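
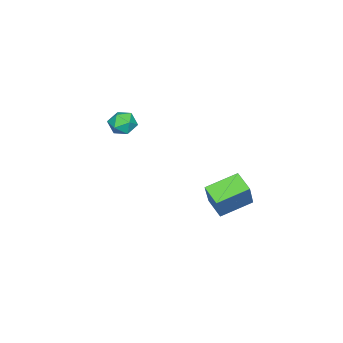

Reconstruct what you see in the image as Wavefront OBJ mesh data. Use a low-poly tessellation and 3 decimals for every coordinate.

v -1.404 1.034 -0.155
v -2.635 2.093 0.412
v -0.88 1.9 -0.634
v -2.111 2.959 -0.067
v -0.429 1.321 1.427
v -1.66 2.38 1.994
v 0.095 2.187 0.948
v -1.136 3.246 1.515
v -2.727 -3.786 3.309
v -2.367 -3.538 3.94
v -1.633 -4.082 2.8
v -1.273 -3.834 3.431
v -1.702 -4.47 3.458
v -2.378 -4.287 3.773
v -1.622 -3.333 2.967
v -2.298 -3.15 3.282
v -1.684 -3.258 3.729
v -1.733 -3.962 4.032
v -2.267 -3.658 2.708
v -2.316 -4.362 3.011
f 2 4 1
f 5 2 1
f 1 4 3
f 3 5 1
f 2 8 4
f 6 2 5
f 6 8 2
f 4 8 3
f 7 5 3
f 3 8 7
f 7 6 5
f 8 6 7
f 9 20 14
f 9 14 10
f 9 10 16
f 9 16 19
f 9 19 20
f 10 14 18
f 14 20 13
f 20 19 11
f 19 16 15
f 16 10 17
f 12 18 13
f 12 13 11
f 12 11 15
f 12 15 17
f 12 17 18
f 13 18 14
f 11 13 20
f 15 11 19
f 17 15 16
f 18 17 10



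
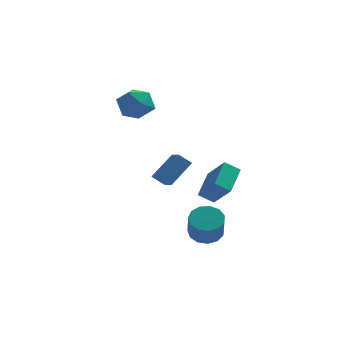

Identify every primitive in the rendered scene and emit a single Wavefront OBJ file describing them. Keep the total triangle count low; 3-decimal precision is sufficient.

v 0.456 -2.974 -4.304
v 1.107 -2.296 -3.908
v 1.216 -3.268 -2.421
v 0.564 -3.946 -2.816
v 0.581 -2.123 -3.756
v 0.69 -3.094 -2.269
v 0.015 -2.219 -3.778
v 0.123 -3.191 -2.291
v -0.411 -2.555 -3.967
v -0.303 -3.527 -2.48
v -0.562 -3.025 -4.262
v -0.454 -3.996 -2.775
v -0.39 -3.478 -4.571
v -0.281 -4.45 -3.084
v 0.051 -3.771 -4.795
v 0.159 -4.743 -3.308
v 0.62 -3.811 -4.863
v 0.729 -4.783 -3.375
v 1.137 -3.586 -4.753
v 1.246 -4.558 -3.266
v 1.438 -3.166 -4.501
v 1.546 -4.138 -3.013
v 1.427 -2.685 -4.186
v 1.535 -3.657 -2.698
v -1.449 -3.269 -0.634
v -2.181 -3.307 -0.014
v -1.92 -2.147 -1.12
v -2.652 -2.186 -0.5
v -0.388 -2.254 0.68
v -1.12 -2.293 1.3
v -0.859 -1.133 0.194
v -1.591 -1.171 0.814
v -3.585 2.313 2.455
v -2.809 1.744 3.255
v -5.111 2.076 3.765
v -4.335 1.507 4.565
v -4.21 2.73 4.335
v -3.267 2.877 3.526
v -4.653 0.943 3.494
v -3.71 1.09 2.685
v -3.47 0.897 3.898
v -3.196 2.002 4.417
v -4.724 1.818 2.603
v -4.45 2.923 3.122
v 1.064 -5.188 0.429
v 1.494 -3.505 1.337
v 0.092 -4.222 -0.901
v 0.522 -2.539 0.006
v 1.938 -5.101 -0.146
v 2.368 -3.418 0.761
v 0.966 -4.135 -1.477
v 1.396 -2.452 -0.569
f 2 1 5
f 2 5 3
f 3 5 6
f 3 6 4
f 5 1 7
f 5 7 6
f 6 7 8
f 6 8 4
f 7 1 9
f 7 9 8
f 8 9 10
f 8 10 4
f 9 1 11
f 9 11 10
f 10 11 12
f 10 12 4
f 11 1 13
f 11 13 12
f 12 13 14
f 12 14 4
f 13 1 15
f 13 15 14
f 14 15 16
f 14 16 4
f 15 1 17
f 15 17 16
f 16 17 18
f 16 18 4
f 17 1 19
f 17 19 18
f 18 19 20
f 18 20 4
f 19 1 21
f 19 21 20
f 20 21 22
f 20 22 4
f 21 1 23
f 21 23 22
f 22 23 24
f 22 24 4
f 23 1 2
f 23 2 24
f 24 2 3
f 24 3 4
f 26 28 25
f 29 26 25
f 25 28 27
f 27 29 25
f 26 32 28
f 30 26 29
f 30 32 26
f 28 32 27
f 31 29 27
f 27 32 31
f 31 30 29
f 32 30 31
f 33 44 38
f 33 38 34
f 33 34 40
f 33 40 43
f 33 43 44
f 34 38 42
f 38 44 37
f 44 43 35
f 43 40 39
f 40 34 41
f 36 42 37
f 36 37 35
f 36 35 39
f 36 39 41
f 36 41 42
f 37 42 38
f 35 37 44
f 39 35 43
f 41 39 40
f 42 41 34
f 46 48 45
f 49 46 45
f 45 48 47
f 47 49 45
f 46 52 48
f 50 46 49
f 50 52 46
f 48 52 47
f 51 49 47
f 47 52 51
f 51 50 49
f 52 50 51



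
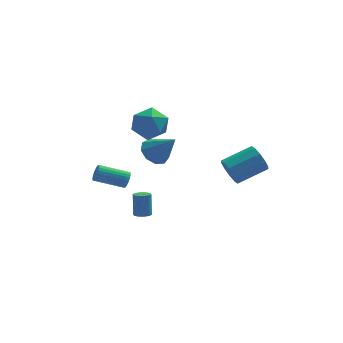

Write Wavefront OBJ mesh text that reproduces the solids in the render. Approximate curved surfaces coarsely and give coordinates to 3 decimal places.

v -1.154 2.671 -1.084
v -0.655 2.095 -1.762
v -0.046 1.809 0.464
v -0.318 2.699 -1.667
v -0.373 3.289 -1.3
v -0.793 3.59 -0.831
v -1.382 3.461 -0.481
v -1.865 2.962 -0.413
v -2.015 2.326 -0.659
v -1.763 1.852 -1.104
v -1.225 1.761 -1.539
v -3.104 -0.452 -1.272
v -2.906 -0.185 -0.809
v -4.678 -0.021 -0.145
v -4.876 -0.288 -0.608
v -2.941 -0.013 -0.946
v -4.714 0.151 -0.282
v -3.001 0.091 -1.133
v -4.774 0.255 -0.469
v -3.077 0.113 -1.341
v -4.85 0.277 -0.677
v -3.157 0.049 -1.538
v -4.93 0.213 -0.875
v -3.229 -0.091 -1.695
v -5.001 0.073 -1.032
v -3.281 -0.287 -1.787
v -5.054 -0.123 -1.124
v -3.307 -0.507 -1.801
v -5.08 -0.343 -1.138
v -3.302 -0.719 -1.735
v -5.074 -0.555 -1.071
v -3.266 -0.891 -1.598
v -5.039 -0.727 -0.934
v -3.206 -0.995 -1.411
v -4.979 -0.831 -0.747
v -3.13 -1.017 -1.203
v -4.903 -0.853 -0.539
v -3.05 -0.953 -1.005
v -4.823 -0.789 -0.342
v -2.979 -0.813 -0.848
v -4.751 -0.649 -0.185
v -2.926 -0.617 -0.756
v -4.699 -0.453 -0.093
v -2.9 -0.397 -0.742
v -4.673 -0.233 -0.079
v -2.619 1.666 1.621
v -1.595 2.172 1.137
v -1.525 0.868 3.103
v -0.501 1.374 2.619
v -1.368 2.099 3.13
v -2.045 2.592 2.215
v -1.075 0.448 2.025
v -1.752 0.941 1.11
v -0.641 1.419 1.387
v -0.822 2.439 2.07
v -2.298 0.601 2.17
v -2.479 1.621 2.853
v -2.308 -1.155 -3.846
v -2.014 -0.734 -4.014
v -1.978 -0.204 -2.622
v -2.272 -0.625 -2.454
v -2.336 -0.651 -4.037
v -2.3 -0.121 -2.645
v -2.648 -0.76 -3.988
v -2.612 -0.23 -2.596
v -2.829 -1.02 -3.884
v -2.793 -0.49 -2.492
v -2.812 -1.332 -3.766
v -2.776 -0.802 -2.374
v -2.602 -1.576 -3.678
v -2.566 -1.046 -2.286
v -2.28 -1.659 -3.655
v -2.244 -1.129 -2.263
v -1.968 -1.55 -3.704
v -1.932 -1.02 -2.312
v -1.787 -1.29 -3.808
v -1.751 -0.76 -2.416
v -1.804 -0.978 -3.926
v -1.768 -0.448 -2.534
v 2.338 -3.443 0.983
v 2.739 -3.903 0.308
v 4.543 -3.378 1.022
v 4.142 -2.917 1.697
v 2.655 -3.376 0.133
v 4.459 -2.85 0.847
v 2.45 -2.874 0.282
v 4.254 -2.348 0.996
v 2.202 -2.589 0.699
v 4.006 -2.063 1.413
v 2.006 -2.631 1.224
v 3.81 -2.105 1.938
v 1.937 -2.982 1.658
v 3.741 -2.457 2.372
v 2.021 -3.51 1.833
v 3.825 -2.984 2.547
v 2.226 -4.012 1.684
v 4.03 -3.486 2.398
v 2.474 -4.297 1.267
v 4.278 -3.771 1.981
v 2.67 -4.255 0.742
v 4.474 -3.729 1.456
f 2 1 4
f 2 4 3
f 4 1 5
f 4 5 3
f 5 1 6
f 5 6 3
f 6 1 7
f 6 7 3
f 7 1 8
f 7 8 3
f 8 1 9
f 8 9 3
f 9 1 10
f 9 10 3
f 10 1 11
f 10 11 3
f 11 1 2
f 11 2 3
f 13 12 16
f 13 16 14
f 14 16 17
f 14 17 15
f 16 12 18
f 16 18 17
f 17 18 19
f 17 19 15
f 18 12 20
f 18 20 19
f 19 20 21
f 19 21 15
f 20 12 22
f 20 22 21
f 21 22 23
f 21 23 15
f 22 12 24
f 22 24 23
f 23 24 25
f 23 25 15
f 24 12 26
f 24 26 25
f 25 26 27
f 25 27 15
f 26 12 28
f 26 28 27
f 27 28 29
f 27 29 15
f 28 12 30
f 28 30 29
f 29 30 31
f 29 31 15
f 30 12 32
f 30 32 31
f 31 32 33
f 31 33 15
f 32 12 34
f 32 34 33
f 33 34 35
f 33 35 15
f 34 12 36
f 34 36 35
f 35 36 37
f 35 37 15
f 36 12 38
f 36 38 37
f 37 38 39
f 37 39 15
f 38 12 40
f 38 40 39
f 39 40 41
f 39 41 15
f 40 12 42
f 40 42 41
f 41 42 43
f 41 43 15
f 42 12 44
f 42 44 43
f 43 44 45
f 43 45 15
f 44 12 13
f 44 13 45
f 45 13 14
f 45 14 15
f 46 57 51
f 46 51 47
f 46 47 53
f 46 53 56
f 46 56 57
f 47 51 55
f 51 57 50
f 57 56 48
f 56 53 52
f 53 47 54
f 49 55 50
f 49 50 48
f 49 48 52
f 49 52 54
f 49 54 55
f 50 55 51
f 48 50 57
f 52 48 56
f 54 52 53
f 55 54 47
f 59 58 62
f 59 62 60
f 60 62 63
f 60 63 61
f 62 58 64
f 62 64 63
f 63 64 65
f 63 65 61
f 64 58 66
f 64 66 65
f 65 66 67
f 65 67 61
f 66 58 68
f 66 68 67
f 67 68 69
f 67 69 61
f 68 58 70
f 68 70 69
f 69 70 71
f 69 71 61
f 70 58 72
f 70 72 71
f 71 72 73
f 71 73 61
f 72 58 74
f 72 74 73
f 73 74 75
f 73 75 61
f 74 58 76
f 74 76 75
f 75 76 77
f 75 77 61
f 76 58 78
f 76 78 77
f 77 78 79
f 77 79 61
f 78 58 59
f 78 59 79
f 79 59 60
f 79 60 61
f 81 80 84
f 81 84 82
f 82 84 85
f 82 85 83
f 84 80 86
f 84 86 85
f 85 86 87
f 85 87 83
f 86 80 88
f 86 88 87
f 87 88 89
f 87 89 83
f 88 80 90
f 88 90 89
f 89 90 91
f 89 91 83
f 90 80 92
f 90 92 91
f 91 92 93
f 91 93 83
f 92 80 94
f 92 94 93
f 93 94 95
f 93 95 83
f 94 80 96
f 94 96 95
f 95 96 97
f 95 97 83
f 96 80 98
f 96 98 97
f 97 98 99
f 97 99 83
f 98 80 100
f 98 100 99
f 99 100 101
f 99 101 83
f 100 80 81
f 100 81 101
f 101 81 82
f 101 82 83



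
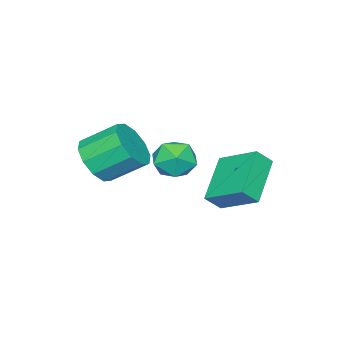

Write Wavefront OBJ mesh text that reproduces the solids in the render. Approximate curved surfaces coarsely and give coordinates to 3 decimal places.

v -0.859 -1.158 4.108
v -0.055 -1.058 3.885
v -1.065 -1.942 3.015
v -0.261 -1.842 2.792
v -0.454 -2.293 3.475
v -0.327 -1.808 4.151
v -0.793 -1.192 2.749
v -0.666 -0.707 3.425
v -0.014 -1.079 3.045
v 0.196 -1.759 3.493
v -1.316 -1.241 3.407
v -1.106 -1.921 3.855
v -4.159 -1.613 1.363
v -4.121 -0.112 2.203
v -2.566 -1.095 0.365
v -2.527 0.405 1.205
v -3.693 -1.945 1.935
v -3.654 -0.445 2.775
v -2.099 -1.428 0.937
v -2.061 0.073 1.777
v 0.402 -3.928 3.016
v 1.19 -3.402 2.942
v 0.566 -2.347 3.789
v -0.222 -2.872 3.864
v 0.832 -3.258 2.499
v 0.209 -2.202 3.346
v 0.311 -3.369 2.253
v -0.313 -2.314 3.1
v -0.176 -3.694 2.3
v -0.8 -2.638 3.147
v -0.443 -4.108 2.62
v -1.066 -3.052 3.467
v -0.386 -4.453 3.091
v -1.01 -3.398 3.938
v -0.029 -4.598 3.534
v -0.652 -3.542 4.381
v 0.493 -4.486 3.78
v -0.131 -3.431 4.627
v 0.98 -4.162 3.733
v 0.356 -3.106 4.58
v 1.246 -3.748 3.413
v 0.623 -2.692 4.26
f 1 12 6
f 1 6 2
f 1 2 8
f 1 8 11
f 1 11 12
f 2 6 10
f 6 12 5
f 12 11 3
f 11 8 7
f 8 2 9
f 4 10 5
f 4 5 3
f 4 3 7
f 4 7 9
f 4 9 10
f 5 10 6
f 3 5 12
f 7 3 11
f 9 7 8
f 10 9 2
f 14 16 13
f 17 14 13
f 13 16 15
f 15 17 13
f 14 20 16
f 18 14 17
f 18 20 14
f 16 20 15
f 19 17 15
f 15 20 19
f 19 18 17
f 20 18 19
f 22 21 25
f 22 25 23
f 23 25 26
f 23 26 24
f 25 21 27
f 25 27 26
f 26 27 28
f 26 28 24
f 27 21 29
f 27 29 28
f 28 29 30
f 28 30 24
f 29 21 31
f 29 31 30
f 30 31 32
f 30 32 24
f 31 21 33
f 31 33 32
f 32 33 34
f 32 34 24
f 33 21 35
f 33 35 34
f 34 35 36
f 34 36 24
f 35 21 37
f 35 37 36
f 36 37 38
f 36 38 24
f 37 21 39
f 37 39 38
f 38 39 40
f 38 40 24
f 39 21 41
f 39 41 40
f 40 41 42
f 40 42 24
f 41 21 22
f 41 22 42
f 42 22 23
f 42 23 24



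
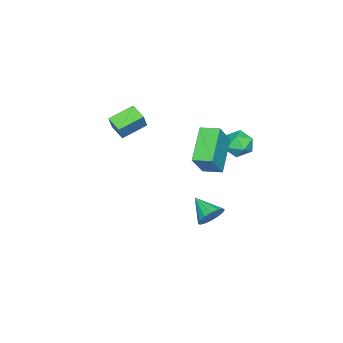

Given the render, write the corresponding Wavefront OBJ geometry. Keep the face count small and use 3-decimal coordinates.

v -0.907 0.958 -3.209
v -0.266 0.529 -3.485
v -1.413 -0.258 -2.491
v -0.137 0.693 -3.116
v -0.214 0.929 -2.771
v -0.478 1.172 -2.544
v -0.856 1.358 -2.494
v -1.248 1.437 -2.637
v -1.549 1.388 -2.932
v -1.678 1.223 -3.302
v -1.6 0.988 -3.646
v -1.337 0.745 -3.874
v -0.959 0.559 -3.923
v -0.567 0.48 -3.781
v -2.373 2.477 1.377
v -1.739 1.895 1.137
v -2.761 1.605 2.463
v -2.127 1.023 2.223
v -1.899 1.814 2.571
v -1.659 2.353 1.9
v -2.841 1.147 1.7
v -2.601 1.686 1.029
v -2.028 1.073 1.336
v -1.446 1.486 1.875
v -3.054 2.014 1.725
v -2.472 2.427 2.264
v 0.152 -4.177 2.617
v -0.982 -3.38 3.164
v 0.56 -3.356 2.27
v -0.573 -2.56 2.817
v 0.733 -4.04 3.623
v -0.4 -3.244 4.17
v 1.142 -3.22 3.276
v 0.008 -2.423 3.823
v -0.524 1.038 2.978
v 0.477 0.966 4.375
v -0.68 2.063 3.143
v 0.321 1.991 4.539
v 1.179 1.489 1.781
v 2.18 1.417 3.177
v 1.023 2.514 1.945
v 2.024 2.442 3.342
f 2 1 4
f 2 4 3
f 4 1 5
f 4 5 3
f 5 1 6
f 5 6 3
f 6 1 7
f 6 7 3
f 7 1 8
f 7 8 3
f 8 1 9
f 8 9 3
f 9 1 10
f 9 10 3
f 10 1 11
f 10 11 3
f 11 1 12
f 11 12 3
f 12 1 13
f 12 13 3
f 13 1 14
f 13 14 3
f 14 1 2
f 14 2 3
f 15 26 20
f 15 20 16
f 15 16 22
f 15 22 25
f 15 25 26
f 16 20 24
f 20 26 19
f 26 25 17
f 25 22 21
f 22 16 23
f 18 24 19
f 18 19 17
f 18 17 21
f 18 21 23
f 18 23 24
f 19 24 20
f 17 19 26
f 21 17 25
f 23 21 22
f 24 23 16
f 28 30 27
f 31 28 27
f 27 30 29
f 29 31 27
f 28 34 30
f 32 28 31
f 32 34 28
f 30 34 29
f 33 31 29
f 29 34 33
f 33 32 31
f 34 32 33
f 36 38 35
f 39 36 35
f 35 38 37
f 37 39 35
f 36 42 38
f 40 36 39
f 40 42 36
f 38 42 37
f 41 39 37
f 37 42 41
f 41 40 39
f 42 40 41



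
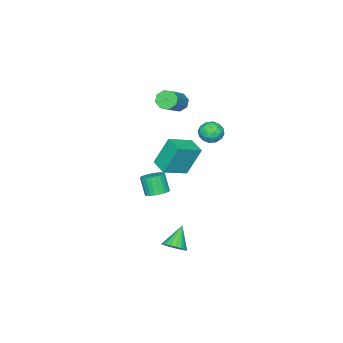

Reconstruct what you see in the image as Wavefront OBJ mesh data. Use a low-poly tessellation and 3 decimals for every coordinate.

v -3.533 -1.452 2.604
v -3.101 -1.592 2.046
v -1.455 -1.188 3.217
v -1.887 -1.048 3.776
v -3.248 -1.062 2.07
v -1.603 -0.658 3.242
v -3.563 -0.76 2.407
v -1.917 -0.356 3.579
v -3.859 -0.863 2.86
v -2.214 -0.46 4.032
v -3.965 -1.312 3.163
v -2.319 -0.908 4.334
v -3.817 -1.842 3.138
v -2.172 -1.438 4.31
v -3.503 -2.144 2.801
v -1.857 -1.74 3.973
v -3.206 -2.04 2.348
v -1.561 -1.637 3.52
v -1.716 3.133 2.089
v -1.044 2.703 1.898
v -1.876 2.397 3.182
v -1.204 1.967 2.991
v -1.138 2.751 3.221
v -1.039 3.206 2.546
v -1.881 1.894 2.534
v -1.782 2.349 1.859
v -1.146 1.937 2.173
v -0.687 2.467 2.598
v -2.233 2.633 2.482
v -1.774 3.163 2.907
v -1.366 2.983 1.898
v -1.554 2.117 3.182
v -1.515 2.578 3.318
v -1.12 2.326 3.205
v -1.363 3.278 2.279
v -0.968 3.026 2.167
v -1.023 3.054 2.944
v -1.952 2.074 2.913
v -1.557 1.822 2.801
v -1.8 2.774 1.875
v -1.405 2.522 1.762
v -1.897 2.046 2.136
v -1.031 2.28 1.947
v -1.125 1.847 2.589
v -1.523 1.804 2.321
v -1.465 2.072 1.924
v -0.761 2.592 2.197
v -0.855 2.159 2.839
v -0.816 2.62 2.974
v -0.758 2.887 2.578
v -0.821 2.141 2.358
v -2.065 2.941 2.241
v -2.159 2.508 2.883
v -2.162 2.213 2.502
v -2.104 2.48 2.106
v -1.795 3.253 2.491
v -1.889 2.82 3.133
v -1.455 3.028 3.156
v -1.397 3.296 2.759
v -2.099 2.959 2.722
v 2.819 3.292 2.469
v 2.229 3.875 4.289
v 3.287 4.327 2.29
v 2.697 4.91 4.11
v 4.263 2.75 3.11
v 3.673 3.333 4.93
v 4.731 3.785 2.931
v 4.141 4.368 4.751
v -0.48 -0.671 -3.583
v 0.141 -1.117 -3.666
v -0.098 -1.676 -2.461
v -0.72 -1.229 -2.377
v 0.26 -0.876 -3.531
v 0.021 -1.435 -2.326
v 0.266 -0.604 -3.404
v 0.027 -1.163 -2.199
v 0.158 -0.342 -3.304
v -0.081 -0.901 -2.099
v -0.047 -0.13 -3.246
v -0.286 -0.689 -2.041
v -0.318 -0.001 -3.24
v -0.557 -0.559 -2.034
v -0.614 0.027 -3.286
v -0.853 -0.532 -2.08
v -0.889 -0.051 -3.377
v -1.128 -0.61 -2.171
v -1.102 -0.224 -3.499
v -1.341 -0.783 -2.294
v -1.221 -0.465 -3.634
v -1.46 -1.024 -2.429
v -1.227 -0.737 -3.761
v -1.466 -1.296 -2.556
v -1.119 -0.999 -3.861
v -1.358 -1.558 -2.656
v -0.914 -1.211 -3.919
v -1.153 -1.77 -2.714
v -0.643 -1.341 -3.926
v -0.882 -1.899 -2.72
v -0.347 -1.368 -3.88
v -0.586 -1.927 -2.674
v -0.072 -1.29 -3.789
v -0.311 -1.849 -2.583
v 3.41 3.524 -4.312
v 3.969 3.315 -3.825
v 2.33 3.296 -3.168
v 3.949 3.654 -3.777
v 3.822 3.967 -3.835
v 3.613 4.192 -3.987
v 3.364 4.285 -4.204
v 3.124 4.227 -4.442
v 2.941 4.03 -4.654
v 2.851 3.733 -4.799
v 2.872 3.394 -4.847
v 2.999 3.081 -4.789
v 3.208 2.856 -4.637
v 3.456 2.763 -4.42
v 3.696 2.821 -4.182
v 3.879 3.018 -3.97
f 2 1 5
f 2 5 3
f 3 5 6
f 3 6 4
f 5 1 7
f 5 7 6
f 6 7 8
f 6 8 4
f 7 1 9
f 7 9 8
f 8 9 10
f 8 10 4
f 9 1 11
f 9 11 10
f 10 11 12
f 10 12 4
f 11 1 13
f 11 13 12
f 12 13 14
f 12 14 4
f 13 1 15
f 13 15 14
f 14 15 16
f 14 16 4
f 15 1 17
f 15 17 16
f 16 17 18
f 16 18 4
f 17 1 2
f 17 2 18
f 18 2 3
f 18 3 4
f 19 56 35
f 56 30 59
f 35 59 24
f 56 59 35
f 19 35 31
f 35 24 36
f 31 36 20
f 35 36 31
f 19 31 40
f 31 20 41
f 40 41 26
f 31 41 40
f 19 40 52
f 40 26 55
f 52 55 29
f 40 55 52
f 19 52 56
f 52 29 60
f 56 60 30
f 52 60 56
f 20 36 47
f 36 24 50
f 47 50 28
f 36 50 47
f 24 59 37
f 59 30 58
f 37 58 23
f 59 58 37
f 30 60 57
f 60 29 53
f 57 53 21
f 60 53 57
f 29 55 54
f 55 26 42
f 54 42 25
f 55 42 54
f 26 41 46
f 41 20 43
f 46 43 27
f 41 43 46
f 22 48 34
f 48 28 49
f 34 49 23
f 48 49 34
f 22 34 32
f 34 23 33
f 32 33 21
f 34 33 32
f 22 32 39
f 32 21 38
f 39 38 25
f 32 38 39
f 22 39 44
f 39 25 45
f 44 45 27
f 39 45 44
f 22 44 48
f 44 27 51
f 48 51 28
f 44 51 48
f 23 49 37
f 49 28 50
f 37 50 24
f 49 50 37
f 21 33 57
f 33 23 58
f 57 58 30
f 33 58 57
f 25 38 54
f 38 21 53
f 54 53 29
f 38 53 54
f 27 45 46
f 45 25 42
f 46 42 26
f 45 42 46
f 28 51 47
f 51 27 43
f 47 43 20
f 51 43 47
f 62 64 61
f 65 62 61
f 61 64 63
f 63 65 61
f 62 68 64
f 66 62 65
f 66 68 62
f 64 68 63
f 67 65 63
f 63 68 67
f 67 66 65
f 68 66 67
f 70 69 73
f 70 73 71
f 71 73 74
f 71 74 72
f 73 69 75
f 73 75 74
f 74 75 76
f 74 76 72
f 75 69 77
f 75 77 76
f 76 77 78
f 76 78 72
f 77 69 79
f 77 79 78
f 78 79 80
f 78 80 72
f 79 69 81
f 79 81 80
f 80 81 82
f 80 82 72
f 81 69 83
f 81 83 82
f 82 83 84
f 82 84 72
f 83 69 85
f 83 85 84
f 84 85 86
f 84 86 72
f 85 69 87
f 85 87 86
f 86 87 88
f 86 88 72
f 87 69 89
f 87 89 88
f 88 89 90
f 88 90 72
f 89 69 91
f 89 91 90
f 90 91 92
f 90 92 72
f 91 69 93
f 91 93 92
f 92 93 94
f 92 94 72
f 93 69 95
f 93 95 94
f 94 95 96
f 94 96 72
f 95 69 97
f 95 97 96
f 96 97 98
f 96 98 72
f 97 69 99
f 97 99 98
f 98 99 100
f 98 100 72
f 99 69 101
f 99 101 100
f 100 101 102
f 100 102 72
f 101 69 70
f 101 70 102
f 102 70 71
f 102 71 72
f 104 103 106
f 104 106 105
f 106 103 107
f 106 107 105
f 107 103 108
f 107 108 105
f 108 103 109
f 108 109 105
f 109 103 110
f 109 110 105
f 110 103 111
f 110 111 105
f 111 103 112
f 111 112 105
f 112 103 113
f 112 113 105
f 113 103 114
f 113 114 105
f 114 103 115
f 114 115 105
f 115 103 116
f 115 116 105
f 116 103 117
f 116 117 105
f 117 103 118
f 117 118 105
f 118 103 104
f 118 104 105



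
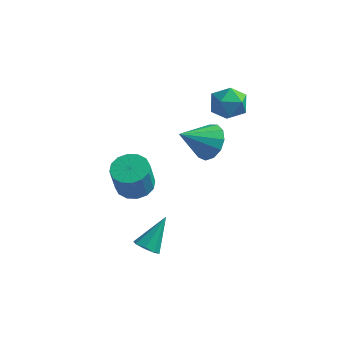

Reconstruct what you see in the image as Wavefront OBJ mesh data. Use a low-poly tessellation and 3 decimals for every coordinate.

v -0.68 1.793 1.377
v -0.16 2.034 2.147
v -1.74 0.867 2.383
v -0.541 2.414 2.096
v -0.966 2.597 1.817
v -1.301 2.525 1.398
v -1.438 2.221 0.972
v -1.335 1.781 0.675
v -1.024 1.344 0.601
v -0.603 1.051 0.774
v -0.207 0.993 1.138
v 0.038 1.189 1.578
v 0.056 1.577 1.954
v -2.109 -2.165 -2.906
v -1.747 -1.865 -3.326
v -1.651 -0.995 -1.674
v -2.198 -1.696 -3.318
v -2.598 -1.802 -3.069
v -2.711 -2.121 -2.725
v -2.471 -2.465 -2.487
v -2.019 -2.633 -2.495
v -1.62 -2.528 -2.744
v -1.507 -2.209 -3.088
v -1.004 3.462 2.513
v -0.643 3.992 3.194
v 0.023 2.388 2.806
v 0.384 2.918 3.487
v -0.467 2.541 3.588
v -1.101 3.204 3.407
v 0.481 3.176 2.593
v -0.153 3.839 2.412
v 0.274 3.815 3.244
v -0.311 3.423 3.859
v -0.309 2.957 2.141
v -0.894 2.565 2.756
v -3.161 -0.689 -0.164
v -2.293 -0.747 -0.146
v -2.351 -1.168 1.303
v -3.219 -1.111 1.284
v -2.384 -0.322 -0.026
v -2.443 -0.744 1.422
v -2.684 0.004 0.057
v -2.742 -0.418 1.505
v -3.111 0.144 0.08
v -3.169 -0.277 1.529
v -3.552 0.061 0.038
v -3.61 -0.36 1.487
v -3.887 -0.223 -0.058
v -3.946 -0.644 1.391
v -4.029 -0.632 -0.183
v -4.087 -1.053 1.266
v -3.937 -1.056 -0.302
v -3.996 -1.478 1.146
v -3.638 -1.382 -0.385
v -3.696 -1.804 1.063
v -3.211 -1.523 -0.409
v -3.269 -1.944 1.04
v -2.77 -1.44 -0.367
v -2.828 -1.861 1.082
v -2.434 -1.156 -0.271
v -2.493 -1.577 1.178
f 2 1 4
f 2 4 3
f 4 1 5
f 4 5 3
f 5 1 6
f 5 6 3
f 6 1 7
f 6 7 3
f 7 1 8
f 7 8 3
f 8 1 9
f 8 9 3
f 9 1 10
f 9 10 3
f 10 1 11
f 10 11 3
f 11 1 12
f 11 12 3
f 12 1 13
f 12 13 3
f 13 1 2
f 13 2 3
f 15 14 17
f 15 17 16
f 17 14 18
f 17 18 16
f 18 14 19
f 18 19 16
f 19 14 20
f 19 20 16
f 20 14 21
f 20 21 16
f 21 14 22
f 21 22 16
f 22 14 23
f 22 23 16
f 23 14 15
f 23 15 16
f 24 35 29
f 24 29 25
f 24 25 31
f 24 31 34
f 24 34 35
f 25 29 33
f 29 35 28
f 35 34 26
f 34 31 30
f 31 25 32
f 27 33 28
f 27 28 26
f 27 26 30
f 27 30 32
f 27 32 33
f 28 33 29
f 26 28 35
f 30 26 34
f 32 30 31
f 33 32 25
f 37 36 40
f 37 40 38
f 38 40 41
f 38 41 39
f 40 36 42
f 40 42 41
f 41 42 43
f 41 43 39
f 42 36 44
f 42 44 43
f 43 44 45
f 43 45 39
f 44 36 46
f 44 46 45
f 45 46 47
f 45 47 39
f 46 36 48
f 46 48 47
f 47 48 49
f 47 49 39
f 48 36 50
f 48 50 49
f 49 50 51
f 49 51 39
f 50 36 52
f 50 52 51
f 51 52 53
f 51 53 39
f 52 36 54
f 52 54 53
f 53 54 55
f 53 55 39
f 54 36 56
f 54 56 55
f 55 56 57
f 55 57 39
f 56 36 58
f 56 58 57
f 57 58 59
f 57 59 39
f 58 36 60
f 58 60 59
f 59 60 61
f 59 61 39
f 60 36 37
f 60 37 61
f 61 37 38
f 61 38 39



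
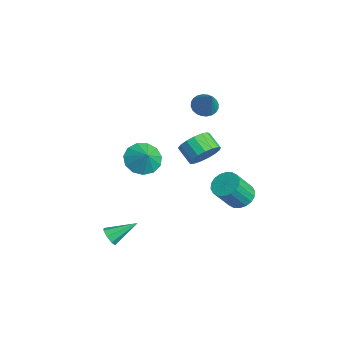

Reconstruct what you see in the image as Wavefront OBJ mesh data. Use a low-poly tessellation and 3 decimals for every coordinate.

v -1.142 2.183 -0.373
v -0.592 1.582 0.153
v -1.508 1.275 0.759
v -2.058 1.877 0.233
v -0.572 1.983 0.385
v -1.488 1.676 0.992
v -0.683 2.43 0.445
v -1.598 2.123 1.051
v -0.899 2.82 0.316
v -1.814 2.514 0.923
v -1.17 3.065 0.03
v -2.086 2.758 0.637
v -1.436 3.108 -0.349
v -2.351 2.801 0.258
v -1.634 2.938 -0.733
v -2.549 2.632 -0.126
v -1.719 2.596 -1.035
v -2.634 2.29 -0.428
v -1.673 2.159 -1.185
v -2.588 1.853 -0.579
v -1.504 1.728 -1.15
v -2.42 1.422 -0.543
v -1.253 1.401 -0.936
v -2.169 1.095 -0.329
v -0.977 1.253 -0.594
v -1.892 0.947 0.013
v -0.738 1.318 -0.201
v -1.654 1.012 0.406
v -3.367 2.951 1.959
v -2.901 3.425 1.59
v -2.133 2.889 3.441
v -3.071 3.616 1.74
v -3.286 3.706 1.923
v -3.514 3.681 2.112
v -3.719 3.545 2.277
v -3.871 3.319 2.394
v -3.946 3.036 2.444
v -3.933 2.741 2.421
v -3.834 2.478 2.327
v -3.664 2.287 2.177
v -3.448 2.197 1.994
v -3.221 2.222 1.806
v -3.015 2.358 1.641
v -2.864 2.584 1.524
v -2.789 2.866 1.473
v -2.802 3.162 1.497
v 0.409 -3.586 -4.277
v 0.866 -3.43 -4.65
v 0.571 -2.114 -3.463
v 0.449 -3.295 -4.811
v 0.009 -3.331 -4.66
v -0.197 -3.516 -4.284
v -0.047 -3.742 -3.904
v 0.369 -3.877 -3.742
v 0.809 -3.842 -3.894
v 1.015 -3.657 -4.27
v -0.93 4.147 -3.972
v -0.079 4.136 -4.156
v 0.22 3.122 -2.711
v -0.63 3.133 -2.528
v -0.115 4.448 -3.93
v 0.185 3.435 -2.485
v -0.311 4.7 -3.712
v -0.012 3.687 -2.267
v -0.63 4.843 -3.546
v -0.331 3.83 -2.101
v -1.009 4.848 -3.464
v -0.709 3.835 -2.019
v -1.371 4.714 -3.483
v -1.072 3.701 -2.038
v -1.647 4.468 -3.599
v -1.347 3.455 -2.154
v -1.78 4.158 -3.789
v -1.481 3.144 -2.344
v -1.745 3.845 -4.015
v -1.445 2.832 -2.57
v -1.548 3.593 -4.233
v -1.249 2.58 -2.788
v -1.229 3.45 -4.399
v -0.93 2.437 -2.954
v -0.851 3.445 -4.481
v -0.551 2.432 -3.036
v -0.488 3.579 -4.462
v -0.189 2.566 -3.017
v -0.213 3.825 -4.346
v 0.087 2.812 -2.901
v 1.458 -2.077 2.183
v 2.114 -1.718 1.519
v 2.202 -2.043 2.937
v 1.86 -1.271 1.749
v 1.478 -1.08 2.117
v 1.09 -1.205 2.506
v 0.819 -1.607 2.792
v 0.75 -2.159 2.885
v 0.907 -2.685 2.755
v 1.238 -3.017 2.443
v 1.639 -3.051 2.049
v 1.982 -2.776 1.697
v 2.159 -2.279 1.5
f 2 1 5
f 2 5 3
f 3 5 6
f 3 6 4
f 5 1 7
f 5 7 6
f 6 7 8
f 6 8 4
f 7 1 9
f 7 9 8
f 8 9 10
f 8 10 4
f 9 1 11
f 9 11 10
f 10 11 12
f 10 12 4
f 11 1 13
f 11 13 12
f 12 13 14
f 12 14 4
f 13 1 15
f 13 15 14
f 14 15 16
f 14 16 4
f 15 1 17
f 15 17 16
f 16 17 18
f 16 18 4
f 17 1 19
f 17 19 18
f 18 19 20
f 18 20 4
f 19 1 21
f 19 21 20
f 20 21 22
f 20 22 4
f 21 1 23
f 21 23 22
f 22 23 24
f 22 24 4
f 23 1 25
f 23 25 24
f 24 25 26
f 24 26 4
f 25 1 27
f 25 27 26
f 26 27 28
f 26 28 4
f 27 1 2
f 27 2 28
f 28 2 3
f 28 3 4
f 30 29 32
f 30 32 31
f 32 29 33
f 32 33 31
f 33 29 34
f 33 34 31
f 34 29 35
f 34 35 31
f 35 29 36
f 35 36 31
f 36 29 37
f 36 37 31
f 37 29 38
f 37 38 31
f 38 29 39
f 38 39 31
f 39 29 40
f 39 40 31
f 40 29 41
f 40 41 31
f 41 29 42
f 41 42 31
f 42 29 43
f 42 43 31
f 43 29 44
f 43 44 31
f 44 29 45
f 44 45 31
f 45 29 46
f 45 46 31
f 46 29 30
f 46 30 31
f 48 47 50
f 48 50 49
f 50 47 51
f 50 51 49
f 51 47 52
f 51 52 49
f 52 47 53
f 52 53 49
f 53 47 54
f 53 54 49
f 54 47 55
f 54 55 49
f 55 47 56
f 55 56 49
f 56 47 48
f 56 48 49
f 58 57 61
f 58 61 59
f 59 61 62
f 59 62 60
f 61 57 63
f 61 63 62
f 62 63 64
f 62 64 60
f 63 57 65
f 63 65 64
f 64 65 66
f 64 66 60
f 65 57 67
f 65 67 66
f 66 67 68
f 66 68 60
f 67 57 69
f 67 69 68
f 68 69 70
f 68 70 60
f 69 57 71
f 69 71 70
f 70 71 72
f 70 72 60
f 71 57 73
f 71 73 72
f 72 73 74
f 72 74 60
f 73 57 75
f 73 75 74
f 74 75 76
f 74 76 60
f 75 57 77
f 75 77 76
f 76 77 78
f 76 78 60
f 77 57 79
f 77 79 78
f 78 79 80
f 78 80 60
f 79 57 81
f 79 81 80
f 80 81 82
f 80 82 60
f 81 57 83
f 81 83 82
f 82 83 84
f 82 84 60
f 83 57 85
f 83 85 84
f 84 85 86
f 84 86 60
f 85 57 58
f 85 58 86
f 86 58 59
f 86 59 60
f 88 87 90
f 88 90 89
f 90 87 91
f 90 91 89
f 91 87 92
f 91 92 89
f 92 87 93
f 92 93 89
f 93 87 94
f 93 94 89
f 94 87 95
f 94 95 89
f 95 87 96
f 95 96 89
f 96 87 97
f 96 97 89
f 97 87 98
f 97 98 89
f 98 87 99
f 98 99 89
f 99 87 88
f 99 88 89



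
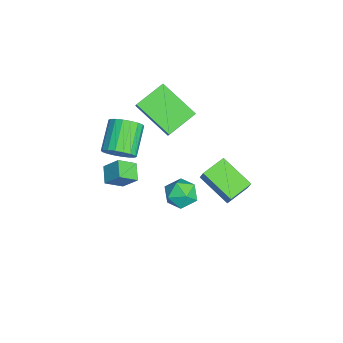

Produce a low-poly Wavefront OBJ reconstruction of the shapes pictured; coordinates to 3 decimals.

v -3.807 -0.273 2.171
v -4.7 0.909 2.826
v -2.688 1.188 1.06
v -3.581 2.37 1.715
v -3.259 -0.21 2.805
v -4.152 0.972 3.46
v -2.14 1.251 1.694
v -3.033 2.433 2.349
v 0.73 -0.778 2.16
v 1.034 -1.536 2.719
v 0.991 -0.133 2.892
v 1.295 -0.891 3.451
v 1.545 -0.709 1.809
v 1.849 -1.467 2.368
v 1.806 -0.064 2.541
v 2.11 -0.822 3.1
v 1.465 2.341 1.85
v 1.918 2.455 1.176
v 1.302 1.065 1.524
v 1.755 1.179 0.85
v 2.107 1.208 1.59
v 2.208 1.997 1.792
v 1.012 1.523 0.908
v 1.113 2.312 1.11
v 1.638 1.95 0.594
v 2.314 1.756 1.015
v 0.906 1.764 1.685
v 1.582 1.57 2.106
v -3.945 3.593 -2.325
v -3.585 3.73 -1.612
v -2.822 4.838 -3.131
v -2.462 4.975 -2.419
v -3.078 2.645 -2.581
v -2.718 2.782 -1.869
v -1.955 3.89 -3.388
v -1.595 4.027 -2.675
v -3.265 -1.055 -0.94
v -2.782 -0.824 -0.306
v -4.171 -0.495 0.634
v -4.655 -0.725 0
v -2.832 -0.508 -0.491
v -4.221 -0.179 0.45
v -2.967 -0.3 -0.764
v -4.357 0.029 0.176
v -3.162 -0.242 -1.073
v -4.552 0.087 -0.132
v -3.378 -0.344 -1.355
v -4.767 -0.015 -0.414
v -3.571 -0.588 -1.555
v -4.96 -0.259 -0.614
v -3.703 -0.923 -1.633
v -5.093 -0.594 -0.693
v -3.749 -1.285 -1.574
v -5.138 -0.956 -0.634
v -3.699 -1.601 -1.39
v -5.088 -1.272 -0.449
v -3.563 -1.809 -1.116
v -4.953 -1.48 -0.176
v -3.368 -1.867 -0.808
v -4.758 -1.538 0.133
v -3.153 -1.765 -0.526
v -4.542 -1.436 0.415
v -2.96 -1.521 -0.326
v -4.349 -1.192 0.615
v -2.827 -1.186 -0.247
v -4.217 -0.857 0.693
f 2 4 1
f 5 2 1
f 1 4 3
f 3 5 1
f 2 8 4
f 6 2 5
f 6 8 2
f 4 8 3
f 7 5 3
f 3 8 7
f 7 6 5
f 8 6 7
f 10 12 9
f 13 10 9
f 9 12 11
f 11 13 9
f 10 16 12
f 14 10 13
f 14 16 10
f 12 16 11
f 15 13 11
f 11 16 15
f 15 14 13
f 16 14 15
f 17 28 22
f 17 22 18
f 17 18 24
f 17 24 27
f 17 27 28
f 18 22 26
f 22 28 21
f 28 27 19
f 27 24 23
f 24 18 25
f 20 26 21
f 20 21 19
f 20 19 23
f 20 23 25
f 20 25 26
f 21 26 22
f 19 21 28
f 23 19 27
f 25 23 24
f 26 25 18
f 30 32 29
f 33 30 29
f 29 32 31
f 31 33 29
f 30 36 32
f 34 30 33
f 34 36 30
f 32 36 31
f 35 33 31
f 31 36 35
f 35 34 33
f 36 34 35
f 38 37 41
f 38 41 39
f 39 41 42
f 39 42 40
f 41 37 43
f 41 43 42
f 42 43 44
f 42 44 40
f 43 37 45
f 43 45 44
f 44 45 46
f 44 46 40
f 45 37 47
f 45 47 46
f 46 47 48
f 46 48 40
f 47 37 49
f 47 49 48
f 48 49 50
f 48 50 40
f 49 37 51
f 49 51 50
f 50 51 52
f 50 52 40
f 51 37 53
f 51 53 52
f 52 53 54
f 52 54 40
f 53 37 55
f 53 55 54
f 54 55 56
f 54 56 40
f 55 37 57
f 55 57 56
f 56 57 58
f 56 58 40
f 57 37 59
f 57 59 58
f 58 59 60
f 58 60 40
f 59 37 61
f 59 61 60
f 60 61 62
f 60 62 40
f 61 37 63
f 61 63 62
f 62 63 64
f 62 64 40
f 63 37 65
f 63 65 64
f 64 65 66
f 64 66 40
f 65 37 38
f 65 38 66
f 66 38 39
f 66 39 40



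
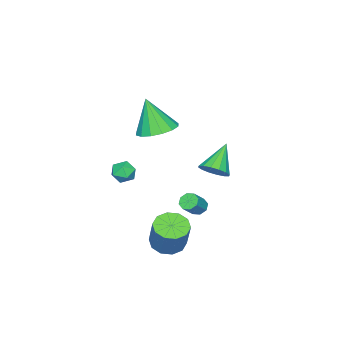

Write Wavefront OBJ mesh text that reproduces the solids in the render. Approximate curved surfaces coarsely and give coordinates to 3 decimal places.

v 0.999 0.585 2.957
v 1.68 1.39 3.232
v 1.021 -0.085 4.863
v 1.163 1.602 3.312
v 0.602 1.541 3.297
v 0.148 1.224 3.191
v -0.078 0.736 3.023
v -0.016 0.207 2.836
v 0.318 -0.221 2.682
v 0.835 -0.433 2.602
v 1.396 -0.372 2.617
v 1.85 -0.055 2.723
v 2.077 0.433 2.892
v 2.014 0.962 3.078
v 3.531 3.063 -2.702
v 4.35 2.718 -2.845
v 4.888 3.332 -1.24
v 4.069 3.677 -1.098
v 4.346 3.238 -3.042
v 4.884 3.852 -1.438
v 4.03 3.691 -3.11
v 4.568 4.305 -1.506
v 3.524 3.904 -3.022
v 4.062 4.518 -1.418
v 3.021 3.796 -2.812
v 3.559 4.41 -1.207
v 2.712 3.408 -2.56
v 3.25 4.022 -0.955
v 2.716 2.888 -2.362
v 3.254 3.502 -0.758
v 3.032 2.435 -2.294
v 3.57 3.049 -0.69
v 3.538 2.222 -2.382
v 4.076 2.836 -0.778
v 4.041 2.33 -2.593
v 4.579 2.944 -0.988
v -1.217 2.378 -0.409
v -0.669 2.567 0.185
v -2.543 2.202 0.869
v -0.836 2.944 0.064
v -1.105 3.169 -0.184
v -1.404 3.183 -0.492
v -1.653 2.981 -0.778
v -1.785 2.618 -0.965
v -1.765 2.19 -1.003
v -1.598 1.813 -0.883
v -1.329 1.588 -0.635
v -1.03 1.574 -0.327
v -0.781 1.776 -0.041
v -0.649 2.139 0.147
v 2.363 0.199 -0.001
v 2.953 0.227 0.384
v 2.127 -0.827 0.436
v 2.717 -0.799 0.821
v 2.178 -0.37 0.969
v 2.324 0.264 0.7
v 2.756 -0.864 0.12
v 2.902 -0.23 -0.149
v 3.195 -0.43 0.459
v 2.838 -0.124 0.984
v 2.242 -0.476 -0.164
v 1.885 -0.17 0.361
v -0.552 1.927 -2.789
v -0.182 1.853 -3.175
v 0.602 1.82 -2.418
v 0.232 1.893 -2.031
v -0.245 2.253 -3.091
v 0.538 2.219 -2.334
v -0.489 2.461 -2.83
v 0.295 2.428 -2.073
v -0.769 2.357 -2.545
v 0.014 2.323 -1.788
v -0.922 2 -2.402
v -0.138 1.967 -1.645
v -0.858 1.601 -2.486
v -0.075 1.567 -1.729
v -0.615 1.392 -2.747
v 0.169 1.359 -1.99
v -0.334 1.497 -3.032
v 0.449 1.463 -2.275
f 2 1 4
f 2 4 3
f 4 1 5
f 4 5 3
f 5 1 6
f 5 6 3
f 6 1 7
f 6 7 3
f 7 1 8
f 7 8 3
f 8 1 9
f 8 9 3
f 9 1 10
f 9 10 3
f 10 1 11
f 10 11 3
f 11 1 12
f 11 12 3
f 12 1 13
f 12 13 3
f 13 1 14
f 13 14 3
f 14 1 2
f 14 2 3
f 16 15 19
f 16 19 17
f 17 19 20
f 17 20 18
f 19 15 21
f 19 21 20
f 20 21 22
f 20 22 18
f 21 15 23
f 21 23 22
f 22 23 24
f 22 24 18
f 23 15 25
f 23 25 24
f 24 25 26
f 24 26 18
f 25 15 27
f 25 27 26
f 26 27 28
f 26 28 18
f 27 15 29
f 27 29 28
f 28 29 30
f 28 30 18
f 29 15 31
f 29 31 30
f 30 31 32
f 30 32 18
f 31 15 33
f 31 33 32
f 32 33 34
f 32 34 18
f 33 15 35
f 33 35 34
f 34 35 36
f 34 36 18
f 35 15 16
f 35 16 36
f 36 16 17
f 36 17 18
f 38 37 40
f 38 40 39
f 40 37 41
f 40 41 39
f 41 37 42
f 41 42 39
f 42 37 43
f 42 43 39
f 43 37 44
f 43 44 39
f 44 37 45
f 44 45 39
f 45 37 46
f 45 46 39
f 46 37 47
f 46 47 39
f 47 37 48
f 47 48 39
f 48 37 49
f 48 49 39
f 49 37 50
f 49 50 39
f 50 37 38
f 50 38 39
f 51 62 56
f 51 56 52
f 51 52 58
f 51 58 61
f 51 61 62
f 52 56 60
f 56 62 55
f 62 61 53
f 61 58 57
f 58 52 59
f 54 60 55
f 54 55 53
f 54 53 57
f 54 57 59
f 54 59 60
f 55 60 56
f 53 55 62
f 57 53 61
f 59 57 58
f 60 59 52
f 64 63 67
f 64 67 65
f 65 67 68
f 65 68 66
f 67 63 69
f 67 69 68
f 68 69 70
f 68 70 66
f 69 63 71
f 69 71 70
f 70 71 72
f 70 72 66
f 71 63 73
f 71 73 72
f 72 73 74
f 72 74 66
f 73 63 75
f 73 75 74
f 74 75 76
f 74 76 66
f 75 63 77
f 75 77 76
f 76 77 78
f 76 78 66
f 77 63 79
f 77 79 78
f 78 79 80
f 78 80 66
f 79 63 64
f 79 64 80
f 80 64 65
f 80 65 66



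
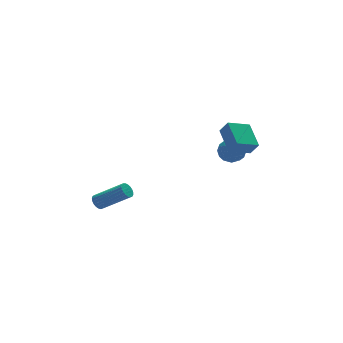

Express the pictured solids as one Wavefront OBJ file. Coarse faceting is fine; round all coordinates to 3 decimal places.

v 2.715 -1.539 1.864
v 3.033 -1.98 2.68
v 2.93 0.129 2.682
v 3.248 -0.312 3.498
v 4.152 -1.468 1.342
v 4.47 -1.909 2.158
v 4.367 0.2 2.16
v 4.685 -0.241 2.976
v 4.354 1.19 0.968
v 4.735 0.814 0.226
v 3.165 0.326 0.794
v 3.546 -0.05 0.052
v 3.897 -0.216 0.88
v 4.632 0.318 0.988
v 3.268 0.822 0.032
v 4.003 1.356 0.14
v 4.064 0.587 -0.352
v 4.453 -0.054 0.172
v 3.447 1.194 0.848
v 3.836 0.553 1.372
v 4.649 1.078 0.613
v 3.251 0.062 0.407
v 3.457 -0.035 0.894
v 3.682 -0.256 0.458
v 4.588 0.786 1.06
v 4.812 0.566 0.624
v 4.32 -0.04 1.008
v 3.088 0.574 0.396
v 3.312 0.354 -0.04
v 4.218 1.396 0.562
v 4.443 1.175 0.126
v 3.58 1.18 0.012
v 4.479 0.724 -0.164
v 3.78 0.216 -0.266
v 3.616 0.728 -0.278
v 4.048 1.042 -0.214
v 4.707 0.347 0.144
v 4.008 -0.161 0.042
v 4.215 -0.259 0.529
v 4.647 0.055 0.592
v 4.313 0.213 -0.196
v 3.892 1.301 0.978
v 3.193 0.793 0.876
v 3.253 1.085 0.428
v 3.685 1.399 0.491
v 4.12 0.924 1.286
v 3.421 0.416 1.184
v 3.852 0.098 1.234
v 4.284 0.412 1.298
v 3.587 0.927 1.216
v -4.431 0.861 -1.966
v -4.111 0.775 -2.392
v -2.709 -0.307 -1.121
v -3.029 -0.221 -0.694
v -4.032 0.969 -2.313
v -2.63 -0.112 -1.042
v -4.023 1.146 -2.174
v -2.62 0.064 -0.903
v -4.083 1.272 -1.999
v -2.681 0.191 -0.728
v -4.204 1.328 -1.818
v -2.802 0.247 -0.547
v -4.365 1.303 -1.663
v -2.962 0.222 -0.392
v -4.536 1.201 -1.56
v -3.134 0.12 -0.289
v -4.69 1.041 -1.527
v -3.287 -0.041 -0.256
v -4.799 0.849 -1.57
v -3.396 -0.232 -0.299
v -4.844 0.659 -1.681
v -3.442 -0.422 -0.41
v -4.818 0.505 -1.842
v -3.415 -0.577 -0.571
v -4.725 0.411 -2.024
v -3.323 -0.67 -0.753
v -4.581 0.396 -2.196
v -3.179 -0.686 -0.924
v -4.412 0.46 -2.328
v -3.009 -0.621 -1.056
v -4.245 0.594 -2.397
v -2.843 -0.487 -1.126
f 2 4 1
f 5 2 1
f 1 4 3
f 3 5 1
f 2 8 4
f 6 2 5
f 6 8 2
f 4 8 3
f 7 5 3
f 3 8 7
f 7 6 5
f 8 6 7
f 9 46 25
f 46 20 49
f 25 49 14
f 46 49 25
f 9 25 21
f 25 14 26
f 21 26 10
f 25 26 21
f 9 21 30
f 21 10 31
f 30 31 16
f 21 31 30
f 9 30 42
f 30 16 45
f 42 45 19
f 30 45 42
f 9 42 46
f 42 19 50
f 46 50 20
f 42 50 46
f 10 26 37
f 26 14 40
f 37 40 18
f 26 40 37
f 14 49 27
f 49 20 48
f 27 48 13
f 49 48 27
f 20 50 47
f 50 19 43
f 47 43 11
f 50 43 47
f 19 45 44
f 45 16 32
f 44 32 15
f 45 32 44
f 16 31 36
f 31 10 33
f 36 33 17
f 31 33 36
f 12 38 24
f 38 18 39
f 24 39 13
f 38 39 24
f 12 24 22
f 24 13 23
f 22 23 11
f 24 23 22
f 12 22 29
f 22 11 28
f 29 28 15
f 22 28 29
f 12 29 34
f 29 15 35
f 34 35 17
f 29 35 34
f 12 34 38
f 34 17 41
f 38 41 18
f 34 41 38
f 13 39 27
f 39 18 40
f 27 40 14
f 39 40 27
f 11 23 47
f 23 13 48
f 47 48 20
f 23 48 47
f 15 28 44
f 28 11 43
f 44 43 19
f 28 43 44
f 17 35 36
f 35 15 32
f 36 32 16
f 35 32 36
f 18 41 37
f 41 17 33
f 37 33 10
f 41 33 37
f 52 51 55
f 52 55 53
f 53 55 56
f 53 56 54
f 55 51 57
f 55 57 56
f 56 57 58
f 56 58 54
f 57 51 59
f 57 59 58
f 58 59 60
f 58 60 54
f 59 51 61
f 59 61 60
f 60 61 62
f 60 62 54
f 61 51 63
f 61 63 62
f 62 63 64
f 62 64 54
f 63 51 65
f 63 65 64
f 64 65 66
f 64 66 54
f 65 51 67
f 65 67 66
f 66 67 68
f 66 68 54
f 67 51 69
f 67 69 68
f 68 69 70
f 68 70 54
f 69 51 71
f 69 71 70
f 70 71 72
f 70 72 54
f 71 51 73
f 71 73 72
f 72 73 74
f 72 74 54
f 73 51 75
f 73 75 74
f 74 75 76
f 74 76 54
f 75 51 77
f 75 77 76
f 76 77 78
f 76 78 54
f 77 51 79
f 77 79 78
f 78 79 80
f 78 80 54
f 79 51 81
f 79 81 80
f 80 81 82
f 80 82 54
f 81 51 52
f 81 52 82
f 82 52 53
f 82 53 54



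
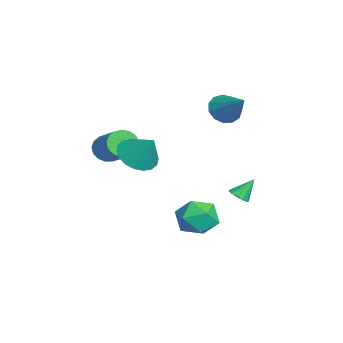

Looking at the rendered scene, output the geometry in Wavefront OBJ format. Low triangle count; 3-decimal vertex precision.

v 1.696 1.309 -2.366
v 2.724 0.942 -2.416
v 1.236 0.198 -3.664
v 2.264 -0.169 -3.714
v 1.645 -0.394 -2.842
v 1.93 0.292 -2.039
v 2.03 0.848 -4.041
v 2.315 1.534 -3.238
v 2.931 0.657 -3.451
v 2.693 -0.111 -2.71
v 1.267 1.251 -3.37
v 1.029 0.483 -2.629
v 0.521 -1.978 0.209
v 1.453 -2.173 -0.211
v 1.219 -1.282 1.431
v 1.345 -1.758 -0.386
v 1.075 -1.387 -0.444
v 0.694 -1.133 -0.372
v 0.28 -1.047 -0.185
v -0.087 -1.144 0.08
v -0.333 -1.408 0.371
v -0.41 -1.784 0.629
v -0.302 -2.199 0.804
v -0.032 -2.57 0.862
v 0.348 -2.824 0.79
v 0.763 -2.91 0.603
v 1.129 -2.812 0.338
v 1.376 -2.549 0.047
v -2.314 -3.255 -0.686
v -1.965 -3.034 -1.359
v -0.476 -2.365 -0.367
v -0.826 -2.585 0.306
v -2.168 -2.731 -1.259
v -0.679 -2.062 -0.267
v -2.404 -2.548 -1.028
v -0.916 -1.879 -0.035
v -2.62 -2.527 -0.718
v -1.132 -1.858 0.274
v -2.766 -2.672 -0.401
v -1.277 -2.003 0.591
v -2.808 -2.951 -0.15
v -1.32 -2.282 0.843
v -2.738 -3.3 -0.021
v -1.249 -2.631 0.972
v -2.57 -3.638 -0.044
v -1.081 -2.969 0.948
v -2.344 -3.888 -0.215
v -0.855 -3.219 0.777
v -2.111 -3.993 -0.494
v -0.622 -3.324 0.499
v -1.924 -3.929 -0.816
v -0.436 -3.26 0.176
v -1.827 -3.71 -1.109
v -0.339 -3.041 -0.117
v -1.842 -3.387 -1.305
v -0.353 -2.718 -0.313
v -2.953 2.824 -4.292
v -2.643 2.473 -3.95
v -3.187 3.576 -3.308
v -2.434 2.694 -4.069
v -2.389 2.956 -4.258
v -2.523 3.177 -4.459
v -2.794 3.285 -4.606
v -3.115 3.247 -4.654
v -3.385 3.075 -4.586
v -3.517 2.823 -4.426
v -3.47 2.572 -4.222
v -3.259 2.4 -4.041
v -2.951 2.364 -3.939
v -4.013 2.239 0.975
v -3.607 2.56 0.264
v -2.567 3.001 2.145
v -3.918 2.914 0.418
v -4.26 3.053 0.75
v -4.523 2.935 1.153
v -4.624 2.595 1.5
v -4.532 2.143 1.68
v -4.275 1.721 1.637
v -3.935 1.464 1.383
v -3.62 1.453 1.001
v -3.43 1.691 0.61
v -3.425 2.104 0.335
f 1 12 6
f 1 6 2
f 1 2 8
f 1 8 11
f 1 11 12
f 2 6 10
f 6 12 5
f 12 11 3
f 11 8 7
f 8 2 9
f 4 10 5
f 4 5 3
f 4 3 7
f 4 7 9
f 4 9 10
f 5 10 6
f 3 5 12
f 7 3 11
f 9 7 8
f 10 9 2
f 14 13 16
f 14 16 15
f 16 13 17
f 16 17 15
f 17 13 18
f 17 18 15
f 18 13 19
f 18 19 15
f 19 13 20
f 19 20 15
f 20 13 21
f 20 21 15
f 21 13 22
f 21 22 15
f 22 13 23
f 22 23 15
f 23 13 24
f 23 24 15
f 24 13 25
f 24 25 15
f 25 13 26
f 25 26 15
f 26 13 27
f 26 27 15
f 27 13 28
f 27 28 15
f 28 13 14
f 28 14 15
f 30 29 33
f 30 33 31
f 31 33 34
f 31 34 32
f 33 29 35
f 33 35 34
f 34 35 36
f 34 36 32
f 35 29 37
f 35 37 36
f 36 37 38
f 36 38 32
f 37 29 39
f 37 39 38
f 38 39 40
f 38 40 32
f 39 29 41
f 39 41 40
f 40 41 42
f 40 42 32
f 41 29 43
f 41 43 42
f 42 43 44
f 42 44 32
f 43 29 45
f 43 45 44
f 44 45 46
f 44 46 32
f 45 29 47
f 45 47 46
f 46 47 48
f 46 48 32
f 47 29 49
f 47 49 48
f 48 49 50
f 48 50 32
f 49 29 51
f 49 51 50
f 50 51 52
f 50 52 32
f 51 29 53
f 51 53 52
f 52 53 54
f 52 54 32
f 53 29 55
f 53 55 54
f 54 55 56
f 54 56 32
f 55 29 30
f 55 30 56
f 56 30 31
f 56 31 32
f 58 57 60
f 58 60 59
f 60 57 61
f 60 61 59
f 61 57 62
f 61 62 59
f 62 57 63
f 62 63 59
f 63 57 64
f 63 64 59
f 64 57 65
f 64 65 59
f 65 57 66
f 65 66 59
f 66 57 67
f 66 67 59
f 67 57 68
f 67 68 59
f 68 57 69
f 68 69 59
f 69 57 58
f 69 58 59
f 71 70 73
f 71 73 72
f 73 70 74
f 73 74 72
f 74 70 75
f 74 75 72
f 75 70 76
f 75 76 72
f 76 70 77
f 76 77 72
f 77 70 78
f 77 78 72
f 78 70 79
f 78 79 72
f 79 70 80
f 79 80 72
f 80 70 81
f 80 81 72
f 81 70 82
f 81 82 72
f 82 70 71
f 82 71 72



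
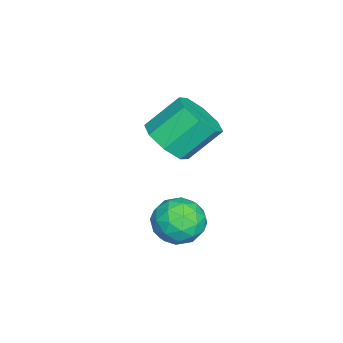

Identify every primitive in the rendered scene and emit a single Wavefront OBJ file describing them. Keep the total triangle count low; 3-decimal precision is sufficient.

v -3.431 -0.969 1.45
v -2.847 -1.406 2.134
v -3.405 -0.368 3.274
v -3.989 0.069 2.59
v -2.497 -0.826 1.777
v -3.055 0.212 2.917
v -2.694 -0.33 1.229
v -3.252 0.708 2.369
v -3.323 -0.208 0.81
v -3.881 0.83 1.95
v -4.015 -0.532 0.766
v -4.573 0.506 1.906
v -4.365 -1.112 1.123
v -4.923 -0.074 2.263
v -4.168 -1.608 1.671
v -4.726 -0.57 2.811
v -3.539 -1.73 2.09
v -4.097 -0.692 3.23
v -0.672 1 -0.161
v -0.27 0.725 0.663
v -0.55 -0.445 -0.703
v -0.148 -0.72 0.121
v -1.072 -0.473 0.099
v -1.147 0.421 0.433
v 0.327 -0.141 -0.473
v 0.252 0.753 -0.139
v 0.348 0.02 0.47
v -0.517 -0.185 0.823
v -0.303 0.465 -0.863
v -1.168 0.26 -0.51
v -0.481 0.99 0.298
v -0.339 -0.71 -0.338
v -0.882 -0.564 -0.351
v -0.646 -0.726 0.133
v -0.997 0.811 0.164
v -0.761 0.649 0.648
v -1.233 -0.055 0.316
v -0.059 -0.369 -0.688
v 0.177 -0.531 -0.204
v -0.174 1.006 -0.173
v 0.062 0.844 0.311
v 0.413 0.335 -0.356
v 0.118 0.414 0.669
v 0.189 -0.436 0.351
v 0.469 -0.095 0.001
v 0.425 0.43 0.198
v -0.391 0.293 0.877
v -0.319 -0.557 0.559
v -0.863 -0.411 0.545
v -0.907 0.114 0.742
v -0.028 -0.121 0.763
v -0.501 0.837 -0.599
v -0.429 -0.013 -0.917
v 0.087 0.166 -0.782
v 0.043 0.691 -0.585
v -1.009 0.716 -0.391
v -0.938 -0.134 -0.709
v -1.245 -0.15 -0.238
v -1.289 0.375 -0.041
v -0.792 0.401 -0.803
f 2 1 5
f 2 5 3
f 3 5 6
f 3 6 4
f 5 1 7
f 5 7 6
f 6 7 8
f 6 8 4
f 7 1 9
f 7 9 8
f 8 9 10
f 8 10 4
f 9 1 11
f 9 11 10
f 10 11 12
f 10 12 4
f 11 1 13
f 11 13 12
f 12 13 14
f 12 14 4
f 13 1 15
f 13 15 14
f 14 15 16
f 14 16 4
f 15 1 17
f 15 17 16
f 16 17 18
f 16 18 4
f 17 1 2
f 17 2 18
f 18 2 3
f 18 3 4
f 19 56 35
f 56 30 59
f 35 59 24
f 56 59 35
f 19 35 31
f 35 24 36
f 31 36 20
f 35 36 31
f 19 31 40
f 31 20 41
f 40 41 26
f 31 41 40
f 19 40 52
f 40 26 55
f 52 55 29
f 40 55 52
f 19 52 56
f 52 29 60
f 56 60 30
f 52 60 56
f 20 36 47
f 36 24 50
f 47 50 28
f 36 50 47
f 24 59 37
f 59 30 58
f 37 58 23
f 59 58 37
f 30 60 57
f 60 29 53
f 57 53 21
f 60 53 57
f 29 55 54
f 55 26 42
f 54 42 25
f 55 42 54
f 26 41 46
f 41 20 43
f 46 43 27
f 41 43 46
f 22 48 34
f 48 28 49
f 34 49 23
f 48 49 34
f 22 34 32
f 34 23 33
f 32 33 21
f 34 33 32
f 22 32 39
f 32 21 38
f 39 38 25
f 32 38 39
f 22 39 44
f 39 25 45
f 44 45 27
f 39 45 44
f 22 44 48
f 44 27 51
f 48 51 28
f 44 51 48
f 23 49 37
f 49 28 50
f 37 50 24
f 49 50 37
f 21 33 57
f 33 23 58
f 57 58 30
f 33 58 57
f 25 38 54
f 38 21 53
f 54 53 29
f 38 53 54
f 27 45 46
f 45 25 42
f 46 42 26
f 45 42 46
f 28 51 47
f 51 27 43
f 47 43 20
f 51 43 47



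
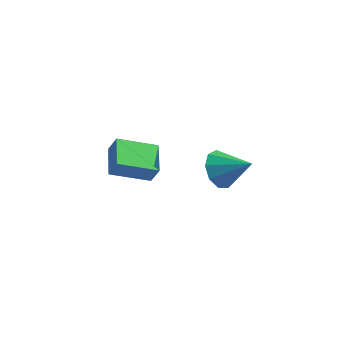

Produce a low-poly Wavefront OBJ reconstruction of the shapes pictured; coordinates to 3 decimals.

v -1.895 -3.704 1.24
v -2.805 -2.46 1.884
v -0.572 -2.399 0.589
v -1.481 -1.155 1.233
v -1.379 -3.785 2.127
v -2.288 -2.541 2.771
v -0.055 -2.48 1.476
v -0.965 -1.236 2.12
v 2.936 -2.313 2.553
v 3.44 -2.445 1.652
v 4.404 -2.127 3.347
v 3.298 -1.755 1.753
v 2.986 -1.327 2.228
v 2.651 -1.36 2.854
v 2.449 -1.839 3.34
v 2.475 -2.54 3.457
v 2.716 -3.135 3.151
v 3.06 -3.346 2.565
v 3.346 -3.073 1.973
f 2 4 1
f 5 2 1
f 1 4 3
f 3 5 1
f 2 8 4
f 6 2 5
f 6 8 2
f 4 8 3
f 7 5 3
f 3 8 7
f 7 6 5
f 8 6 7
f 10 9 12
f 10 12 11
f 12 9 13
f 12 13 11
f 13 9 14
f 13 14 11
f 14 9 15
f 14 15 11
f 15 9 16
f 15 16 11
f 16 9 17
f 16 17 11
f 17 9 18
f 17 18 11
f 18 9 19
f 18 19 11
f 19 9 10
f 19 10 11



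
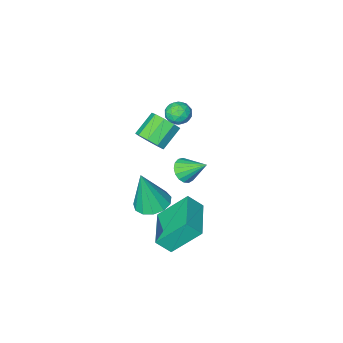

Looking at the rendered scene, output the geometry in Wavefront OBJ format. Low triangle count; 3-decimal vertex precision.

v -0.613 2.213 -2.772
v -1.725 2.928 -1.407
v 0.479 3.901 -2.767
v -0.633 4.615 -1.401
v -0.047 1.845 -2.119
v -1.159 2.559 -0.753
v 1.045 3.532 -2.113
v -0.067 4.247 -0.748
v -0.233 0.932 2.212
v 0.236 0.814 2.785
v -0.757 0.531 3.541
v -1.227 0.648 2.968
v 0.089 1.306 2.776
v -0.904 1.022 3.532
v -0.209 1.622 2.504
v -1.202 1.339 3.26
v -0.518 1.616 2.095
v -1.511 1.332 2.851
v -0.695 1.289 1.74
v -1.688 1.005 2.497
v -0.655 0.795 1.607
v -1.648 0.512 2.363
v -0.419 0.365 1.756
v -1.412 0.082 2.513
v -0.095 0.201 2.119
v -1.088 -0.083 2.875
v 0.163 0.378 2.525
v -0.83 0.094 3.281
v -0.632 0.419 -2.713
v 0.115 0.862 -2.851
v -0.148 0.241 -0.667
v -0.229 1.201 -2.74
v -0.702 1.292 -2.62
v -1.152 1.105 -2.53
v -1.438 0.701 -2.498
v -1.467 0.207 -2.534
v -1.232 -0.219 -2.627
v -0.806 -0.443 -2.747
v -0.325 -0.393 -2.857
v 0.058 -0.085 -2.921
v 0.223 0.383 -2.919
v -3.81 -1.577 0.777
v -3.2 -1.729 1.017
v -3.68 -2.311 -0.017
v -3.07 -2.463 0.223
v -3.62 -2.63 0.572
v -3.701 -2.177 1.063
v -3.179 -1.863 -0.063
v -3.26 -1.41 0.428
v -2.81 -1.906 0.498
v -3.083 -2.38 0.891
v -3.797 -1.66 0.109
v -4.07 -2.134 0.502
v -3.517 -1.589 0.967
v -3.363 -2.451 0.033
v -3.687 -2.549 0.238
v -3.328 -2.639 0.38
v -3.811 -1.852 0.994
v -3.452 -1.941 1.135
v -3.699 -2.47 0.873
v -3.428 -2.099 -0.135
v -3.069 -2.188 0.006
v -3.552 -1.401 0.62
v -3.193 -1.491 0.762
v -3.181 -1.57 0.127
v -2.929 -1.782 0.803
v -2.852 -2.213 0.336
v -2.917 -1.861 0.168
v -2.964 -1.595 0.456
v -3.089 -2.061 1.034
v -3.013 -2.492 0.567
v -3.336 -2.59 0.772
v -3.383 -2.323 1.061
v -2.86 -2.164 0.728
v -3.867 -1.548 0.433
v -3.791 -1.979 -0.034
v -3.497 -1.717 -0.061
v -3.544 -1.45 0.228
v -4.028 -1.827 0.664
v -3.951 -2.258 0.197
v -3.916 -2.445 0.544
v -3.963 -2.179 0.832
v -4.02 -1.876 0.272
v -3.431 -1.435 -3.253
v -2.795 -1.221 -3.053
v -4.029 -0.485 -2.367
v -2.868 -1.023 -3.313
v -3.069 -0.92 -3.56
v -3.354 -0.935 -3.737
v -3.656 -1.064 -3.802
v -3.906 -1.278 -3.742
v -4.048 -1.528 -3.57
v -4.048 -1.757 -3.325
v -3.907 -1.912 -3.063
v -3.656 -1.957 -2.845
v -3.354 -1.883 -2.721
v -3.07 -1.706 -2.718
v -2.868 -1.467 -2.838
f 2 4 1
f 5 2 1
f 1 4 3
f 3 5 1
f 2 8 4
f 6 2 5
f 6 8 2
f 4 8 3
f 7 5 3
f 3 8 7
f 7 6 5
f 8 6 7
f 10 9 13
f 10 13 11
f 11 13 14
f 11 14 12
f 13 9 15
f 13 15 14
f 14 15 16
f 14 16 12
f 15 9 17
f 15 17 16
f 16 17 18
f 16 18 12
f 17 9 19
f 17 19 18
f 18 19 20
f 18 20 12
f 19 9 21
f 19 21 20
f 20 21 22
f 20 22 12
f 21 9 23
f 21 23 22
f 22 23 24
f 22 24 12
f 23 9 25
f 23 25 24
f 24 25 26
f 24 26 12
f 25 9 27
f 25 27 26
f 26 27 28
f 26 28 12
f 27 9 10
f 27 10 28
f 28 10 11
f 28 11 12
f 30 29 32
f 30 32 31
f 32 29 33
f 32 33 31
f 33 29 34
f 33 34 31
f 34 29 35
f 34 35 31
f 35 29 36
f 35 36 31
f 36 29 37
f 36 37 31
f 37 29 38
f 37 38 31
f 38 29 39
f 38 39 31
f 39 29 40
f 39 40 31
f 40 29 41
f 40 41 31
f 41 29 30
f 41 30 31
f 42 79 58
f 79 53 82
f 58 82 47
f 79 82 58
f 42 58 54
f 58 47 59
f 54 59 43
f 58 59 54
f 42 54 63
f 54 43 64
f 63 64 49
f 54 64 63
f 42 63 75
f 63 49 78
f 75 78 52
f 63 78 75
f 42 75 79
f 75 52 83
f 79 83 53
f 75 83 79
f 43 59 70
f 59 47 73
f 70 73 51
f 59 73 70
f 47 82 60
f 82 53 81
f 60 81 46
f 82 81 60
f 53 83 80
f 83 52 76
f 80 76 44
f 83 76 80
f 52 78 77
f 78 49 65
f 77 65 48
f 78 65 77
f 49 64 69
f 64 43 66
f 69 66 50
f 64 66 69
f 45 71 57
f 71 51 72
f 57 72 46
f 71 72 57
f 45 57 55
f 57 46 56
f 55 56 44
f 57 56 55
f 45 55 62
f 55 44 61
f 62 61 48
f 55 61 62
f 45 62 67
f 62 48 68
f 67 68 50
f 62 68 67
f 45 67 71
f 67 50 74
f 71 74 51
f 67 74 71
f 46 72 60
f 72 51 73
f 60 73 47
f 72 73 60
f 44 56 80
f 56 46 81
f 80 81 53
f 56 81 80
f 48 61 77
f 61 44 76
f 77 76 52
f 61 76 77
f 50 68 69
f 68 48 65
f 69 65 49
f 68 65 69
f 51 74 70
f 74 50 66
f 70 66 43
f 74 66 70
f 85 84 87
f 85 87 86
f 87 84 88
f 87 88 86
f 88 84 89
f 88 89 86
f 89 84 90
f 89 90 86
f 90 84 91
f 90 91 86
f 91 84 92
f 91 92 86
f 92 84 93
f 92 93 86
f 93 84 94
f 93 94 86
f 94 84 95
f 94 95 86
f 95 84 96
f 95 96 86
f 96 84 97
f 96 97 86
f 97 84 98
f 97 98 86
f 98 84 85
f 98 85 86



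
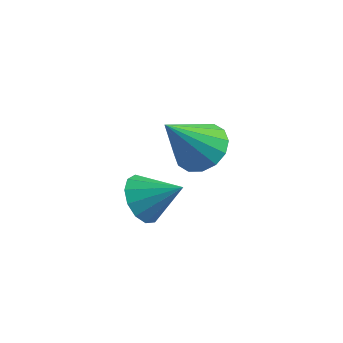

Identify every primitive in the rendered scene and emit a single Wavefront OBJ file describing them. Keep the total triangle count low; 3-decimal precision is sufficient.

v -0.116 1.151 -0.208
v 0.286 1.393 -0.88
v 0.956 1.469 0.548
v 0.063 1.765 -0.721
v -0.217 1.942 -0.398
v -0.465 1.868 -0.016
v -0.602 1.566 0.306
v -0.585 1.132 0.464
v -0.419 0.704 0.409
v -0.157 0.418 0.158
v 0.118 0.365 -0.209
v 0.319 0.561 -0.576
v 0.381 0.945 -0.827
v 1.299 1.827 2.118
v 1.99 2.064 2.532
v 0.761 0.833 3.582
v 1.692 2.366 2.628
v 1.289 2.524 2.587
v 0.889 2.495 2.42
v 0.598 2.287 2.172
v 0.495 1.956 1.91
v 0.608 1.59 1.703
v 0.905 1.288 1.607
v 1.308 1.13 1.648
v 1.709 1.159 1.815
v 2 1.367 2.063
v 2.103 1.698 2.325
f 2 1 4
f 2 4 3
f 4 1 5
f 4 5 3
f 5 1 6
f 5 6 3
f 6 1 7
f 6 7 3
f 7 1 8
f 7 8 3
f 8 1 9
f 8 9 3
f 9 1 10
f 9 10 3
f 10 1 11
f 10 11 3
f 11 1 12
f 11 12 3
f 12 1 13
f 12 13 3
f 13 1 2
f 13 2 3
f 15 14 17
f 15 17 16
f 17 14 18
f 17 18 16
f 18 14 19
f 18 19 16
f 19 14 20
f 19 20 16
f 20 14 21
f 20 21 16
f 21 14 22
f 21 22 16
f 22 14 23
f 22 23 16
f 23 14 24
f 23 24 16
f 24 14 25
f 24 25 16
f 25 14 26
f 25 26 16
f 26 14 27
f 26 27 16
f 27 14 15
f 27 15 16



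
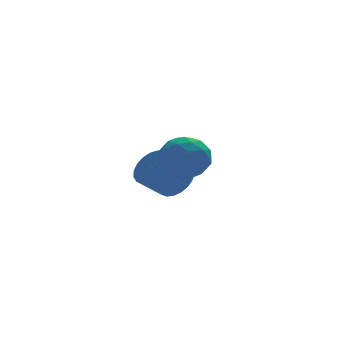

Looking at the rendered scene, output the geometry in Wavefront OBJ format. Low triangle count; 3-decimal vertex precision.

v 0.856 -2.217 2.617
v 1.356 -1.804 1.609
v 0.624 -3.956 1.791
v 1.124 -3.543 0.783
v 1.792 -3.688 1.768
v 1.935 -2.613 2.279
v 0.045 -3.147 1.121
v 0.188 -2.072 1.632
v 0.855 -2.379 0.685
v 1.935 -2.713 1.084
v 0.045 -3.047 2.316
v 1.125 -3.381 2.715
v 1.126 -1.858 2.186
v 0.854 -3.902 1.214
v 1.246 -3.987 1.793
v 1.54 -3.745 1.201
v 1.467 -2.333 2.579
v 1.761 -2.091 1.987
v 2.017 -3.198 2.08
v 0.219 -3.669 1.413
v 0.513 -3.427 0.821
v 0.44 -2.015 2.199
v 0.734 -1.773 1.607
v -0.037 -2.562 1.32
v 1.126 -1.953 1.05
v 0.99 -2.976 0.564
v 0.355 -2.743 0.763
v 0.44 -2.111 1.063
v 1.761 -2.15 1.285
v 1.624 -3.172 0.799
v 2.017 -3.257 1.378
v 2.101 -2.625 1.678
v 1.466 -2.488 0.741
v 0.356 -2.588 2.601
v 0.219 -3.61 2.115
v -0.121 -3.135 1.722
v -0.037 -2.503 2.022
v 0.99 -2.784 2.836
v 0.854 -3.807 2.35
v 1.54 -3.649 2.337
v 1.625 -3.017 2.637
v 0.514 -3.272 2.659
v 2.236 2.148 -1.486
v 2.887 2.352 -0.662
v 1.655 2.037 0.39
v 1.004 1.832 -0.434
v 2.714 2.753 -0.744
v 1.482 2.438 0.307
v 2.458 3.05 -0.955
v 1.226 2.735 0.096
v 2.163 3.191 -1.258
v 0.932 2.875 -0.206
v 1.882 3.151 -1.6
v 0.65 2.835 -0.548
v 1.661 2.938 -1.922
v 0.429 2.622 -0.87
v 1.54 2.588 -2.169
v 0.308 2.272 -1.117
v 1.539 2.162 -2.298
v 0.307 1.847 -1.246
v 1.659 1.734 -2.286
v 0.427 1.418 -1.234
v 1.878 1.377 -2.136
v 0.646 1.061 -1.084
v 2.159 1.153 -1.874
v 0.928 0.838 -0.822
v 2.454 1.102 -1.544
v 1.222 0.786 -0.492
v 2.711 1.231 -1.205
v 1.479 0.916 -0.153
v 2.885 1.519 -0.914
v 1.654 1.203 0.138
v 2.948 1.915 -0.722
v 1.716 1.6 0.33
f 1 38 17
f 38 12 41
f 17 41 6
f 38 41 17
f 1 17 13
f 17 6 18
f 13 18 2
f 17 18 13
f 1 13 22
f 13 2 23
f 22 23 8
f 13 23 22
f 1 22 34
f 22 8 37
f 34 37 11
f 22 37 34
f 1 34 38
f 34 11 42
f 38 42 12
f 34 42 38
f 2 18 29
f 18 6 32
f 29 32 10
f 18 32 29
f 6 41 19
f 41 12 40
f 19 40 5
f 41 40 19
f 12 42 39
f 42 11 35
f 39 35 3
f 42 35 39
f 11 37 36
f 37 8 24
f 36 24 7
f 37 24 36
f 8 23 28
f 23 2 25
f 28 25 9
f 23 25 28
f 4 30 16
f 30 10 31
f 16 31 5
f 30 31 16
f 4 16 14
f 16 5 15
f 14 15 3
f 16 15 14
f 4 14 21
f 14 3 20
f 21 20 7
f 14 20 21
f 4 21 26
f 21 7 27
f 26 27 9
f 21 27 26
f 4 26 30
f 26 9 33
f 30 33 10
f 26 33 30
f 5 31 19
f 31 10 32
f 19 32 6
f 31 32 19
f 3 15 39
f 15 5 40
f 39 40 12
f 15 40 39
f 7 20 36
f 20 3 35
f 36 35 11
f 20 35 36
f 9 27 28
f 27 7 24
f 28 24 8
f 27 24 28
f 10 33 29
f 33 9 25
f 29 25 2
f 33 25 29
f 44 43 47
f 44 47 45
f 45 47 48
f 45 48 46
f 47 43 49
f 47 49 48
f 48 49 50
f 48 50 46
f 49 43 51
f 49 51 50
f 50 51 52
f 50 52 46
f 51 43 53
f 51 53 52
f 52 53 54
f 52 54 46
f 53 43 55
f 53 55 54
f 54 55 56
f 54 56 46
f 55 43 57
f 55 57 56
f 56 57 58
f 56 58 46
f 57 43 59
f 57 59 58
f 58 59 60
f 58 60 46
f 59 43 61
f 59 61 60
f 60 61 62
f 60 62 46
f 61 43 63
f 61 63 62
f 62 63 64
f 62 64 46
f 63 43 65
f 63 65 64
f 64 65 66
f 64 66 46
f 65 43 67
f 65 67 66
f 66 67 68
f 66 68 46
f 67 43 69
f 67 69 68
f 68 69 70
f 68 70 46
f 69 43 71
f 69 71 70
f 70 71 72
f 70 72 46
f 71 43 73
f 71 73 72
f 72 73 74
f 72 74 46
f 73 43 44
f 73 44 74
f 74 44 45
f 74 45 46



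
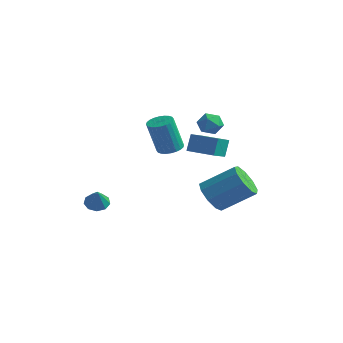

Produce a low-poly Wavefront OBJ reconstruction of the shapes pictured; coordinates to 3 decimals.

v -3.245 -1.1 -2.768
v -2.697 -0.691 -2.859
v -2.675 -1.62 -1.672
v -3.018 -0.474 -2.589
v -3.445 -0.55 -2.403
v -3.779 -0.884 -2.387
v -3.862 -1.319 -2.55
v -3.657 -1.651 -2.815
v -3.26 -1.726 -3.057
v -2.855 -1.508 -3.164
v -2.633 -1.099 -3.086
v -1.879 2.978 0.282
v -1.379 3.487 0.477
v -1.62 2.951 2.493
v -2.121 2.442 2.298
v -1.623 3.641 0.489
v -1.865 3.105 2.505
v -1.906 3.693 0.469
v -2.148 3.158 2.485
v -2.185 3.637 0.421
v -2.427 3.101 2.437
v -2.418 3.481 0.351
v -2.659 2.945 2.367
v -2.568 3.248 0.271
v -2.81 2.712 2.287
v -2.614 2.974 0.193
v -2.855 2.438 2.209
v -2.548 2.7 0.128
v -2.789 2.164 2.144
v -2.38 2.469 0.087
v -2.621 1.933 2.103
v -2.135 2.315 0.075
v -2.377 1.779 2.091
v -1.852 2.262 0.095
v -2.094 1.727 2.111
v -1.573 2.319 0.143
v -1.815 1.783 2.159
v -1.341 2.475 0.213
v -1.582 1.939 2.229
v -1.19 2.708 0.293
v -1.432 2.172 2.309
v -1.145 2.982 0.371
v -1.386 2.446 2.387
v -1.211 3.256 0.436
v -1.452 2.72 2.452
v 0.904 3.393 3.131
v 1.471 3.04 3.488
v 0.789 2.44 2.372
v 1.356 2.087 2.729
v 0.692 2.188 3.079
v 0.764 2.778 3.549
v 1.496 2.702 2.311
v 1.568 3.292 2.781
v 1.837 2.613 2.981
v 1.34 2.296 3.456
v 0.92 3.184 2.404
v 0.423 2.867 2.879
v 1.001 1.104 1.48
v 0.902 1.531 2.478
v 0.797 2.184 0.998
v 0.699 2.611 1.996
v 2.561 1.409 1.504
v 2.463 1.836 2.502
v 2.358 2.489 1.022
v 2.259 2.916 2.02
v 2.499 1.285 -1.372
v 3.185 1.314 -2.152
v 4.528 2.464 -0.929
v 3.841 2.435 -0.148
v 2.746 1.872 -2.194
v 4.088 3.022 -0.971
v 2.19 2.155 -1.851
v 3.533 3.305 -0.628
v 1.779 2.031 -1.284
v 3.122 3.181 -0.06
v 1.705 1.558 -0.758
v 3.048 2.708 0.466
v 2.002 0.958 -0.519
v 3.345 2.107 0.705
v 2.531 0.51 -0.679
v 3.874 1.66 0.544
v 3.045 0.425 -1.163
v 4.388 1.575 0.06
v 3.303 0.743 -1.745
v 4.646 1.892 -0.522
f 2 1 4
f 2 4 3
f 4 1 5
f 4 5 3
f 5 1 6
f 5 6 3
f 6 1 7
f 6 7 3
f 7 1 8
f 7 8 3
f 8 1 9
f 8 9 3
f 9 1 10
f 9 10 3
f 10 1 11
f 10 11 3
f 11 1 2
f 11 2 3
f 13 12 16
f 13 16 14
f 14 16 17
f 14 17 15
f 16 12 18
f 16 18 17
f 17 18 19
f 17 19 15
f 18 12 20
f 18 20 19
f 19 20 21
f 19 21 15
f 20 12 22
f 20 22 21
f 21 22 23
f 21 23 15
f 22 12 24
f 22 24 23
f 23 24 25
f 23 25 15
f 24 12 26
f 24 26 25
f 25 26 27
f 25 27 15
f 26 12 28
f 26 28 27
f 27 28 29
f 27 29 15
f 28 12 30
f 28 30 29
f 29 30 31
f 29 31 15
f 30 12 32
f 30 32 31
f 31 32 33
f 31 33 15
f 32 12 34
f 32 34 33
f 33 34 35
f 33 35 15
f 34 12 36
f 34 36 35
f 35 36 37
f 35 37 15
f 36 12 38
f 36 38 37
f 37 38 39
f 37 39 15
f 38 12 40
f 38 40 39
f 39 40 41
f 39 41 15
f 40 12 42
f 40 42 41
f 41 42 43
f 41 43 15
f 42 12 44
f 42 44 43
f 43 44 45
f 43 45 15
f 44 12 13
f 44 13 45
f 45 13 14
f 45 14 15
f 46 57 51
f 46 51 47
f 46 47 53
f 46 53 56
f 46 56 57
f 47 51 55
f 51 57 50
f 57 56 48
f 56 53 52
f 53 47 54
f 49 55 50
f 49 50 48
f 49 48 52
f 49 52 54
f 49 54 55
f 50 55 51
f 48 50 57
f 52 48 56
f 54 52 53
f 55 54 47
f 59 61 58
f 62 59 58
f 58 61 60
f 60 62 58
f 59 65 61
f 63 59 62
f 63 65 59
f 61 65 60
f 64 62 60
f 60 65 64
f 64 63 62
f 65 63 64
f 67 66 70
f 67 70 68
f 68 70 71
f 68 71 69
f 70 66 72
f 70 72 71
f 71 72 73
f 71 73 69
f 72 66 74
f 72 74 73
f 73 74 75
f 73 75 69
f 74 66 76
f 74 76 75
f 75 76 77
f 75 77 69
f 76 66 78
f 76 78 77
f 77 78 79
f 77 79 69
f 78 66 80
f 78 80 79
f 79 80 81
f 79 81 69
f 80 66 82
f 80 82 81
f 81 82 83
f 81 83 69
f 82 66 84
f 82 84 83
f 83 84 85
f 83 85 69
f 84 66 67
f 84 67 85
f 85 67 68
f 85 68 69



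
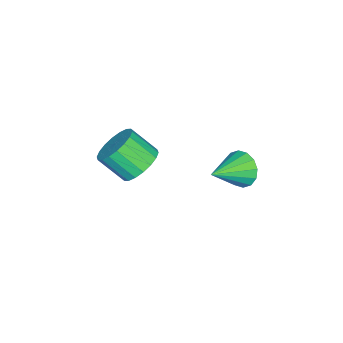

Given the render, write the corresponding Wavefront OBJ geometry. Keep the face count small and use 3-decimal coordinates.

v -2.355 2.42 -2.754
v -1.878 2.719 -3.443
v -0.865 1.72 -2.026
v -1.868 3.061 -3.135
v -1.989 3.231 -2.724
v -2.207 3.184 -2.321
v -2.466 2.932 -2.035
v -2.694 2.543 -1.941
v -2.832 2.122 -2.065
v -2.842 1.78 -2.373
v -2.721 1.61 -2.784
v -2.502 1.657 -3.187
v -2.244 1.908 -3.474
v -2.015 2.297 -3.567
v -1.836 -1.755 -3.648
v -0.85 -1.857 -3.844
v -0.759 -2.988 -2.788
v -1.744 -2.885 -2.592
v -0.856 -1.551 -3.515
v -0.764 -2.682 -2.459
v -1.055 -1.285 -3.213
v -0.963 -2.415 -2.157
v -1.409 -1.112 -2.997
v -1.317 -2.242 -1.94
v -1.848 -1.066 -2.91
v -1.756 -2.197 -1.853
v -2.284 -1.156 -2.969
v -2.192 -2.287 -1.913
v -2.631 -1.366 -3.162
v -2.54 -2.496 -2.106
v -2.821 -1.652 -3.452
v -2.73 -2.783 -2.396
v -2.816 -1.958 -3.781
v -2.724 -3.089 -2.725
v -2.617 -2.225 -4.083
v -2.525 -3.355 -3.027
v -2.263 -2.398 -4.3
v -2.171 -3.528 -3.243
v -1.824 -2.443 -4.387
v -1.732 -3.574 -3.33
v -1.388 -2.353 -4.327
v -1.296 -3.484 -3.271
v -1.04 -2.144 -4.134
v -0.949 -3.274 -3.078
f 2 1 4
f 2 4 3
f 4 1 5
f 4 5 3
f 5 1 6
f 5 6 3
f 6 1 7
f 6 7 3
f 7 1 8
f 7 8 3
f 8 1 9
f 8 9 3
f 9 1 10
f 9 10 3
f 10 1 11
f 10 11 3
f 11 1 12
f 11 12 3
f 12 1 13
f 12 13 3
f 13 1 14
f 13 14 3
f 14 1 2
f 14 2 3
f 16 15 19
f 16 19 17
f 17 19 20
f 17 20 18
f 19 15 21
f 19 21 20
f 20 21 22
f 20 22 18
f 21 15 23
f 21 23 22
f 22 23 24
f 22 24 18
f 23 15 25
f 23 25 24
f 24 25 26
f 24 26 18
f 25 15 27
f 25 27 26
f 26 27 28
f 26 28 18
f 27 15 29
f 27 29 28
f 28 29 30
f 28 30 18
f 29 15 31
f 29 31 30
f 30 31 32
f 30 32 18
f 31 15 33
f 31 33 32
f 32 33 34
f 32 34 18
f 33 15 35
f 33 35 34
f 34 35 36
f 34 36 18
f 35 15 37
f 35 37 36
f 36 37 38
f 36 38 18
f 37 15 39
f 37 39 38
f 38 39 40
f 38 40 18
f 39 15 41
f 39 41 40
f 40 41 42
f 40 42 18
f 41 15 43
f 41 43 42
f 42 43 44
f 42 44 18
f 43 15 16
f 43 16 44
f 44 16 17
f 44 17 18

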